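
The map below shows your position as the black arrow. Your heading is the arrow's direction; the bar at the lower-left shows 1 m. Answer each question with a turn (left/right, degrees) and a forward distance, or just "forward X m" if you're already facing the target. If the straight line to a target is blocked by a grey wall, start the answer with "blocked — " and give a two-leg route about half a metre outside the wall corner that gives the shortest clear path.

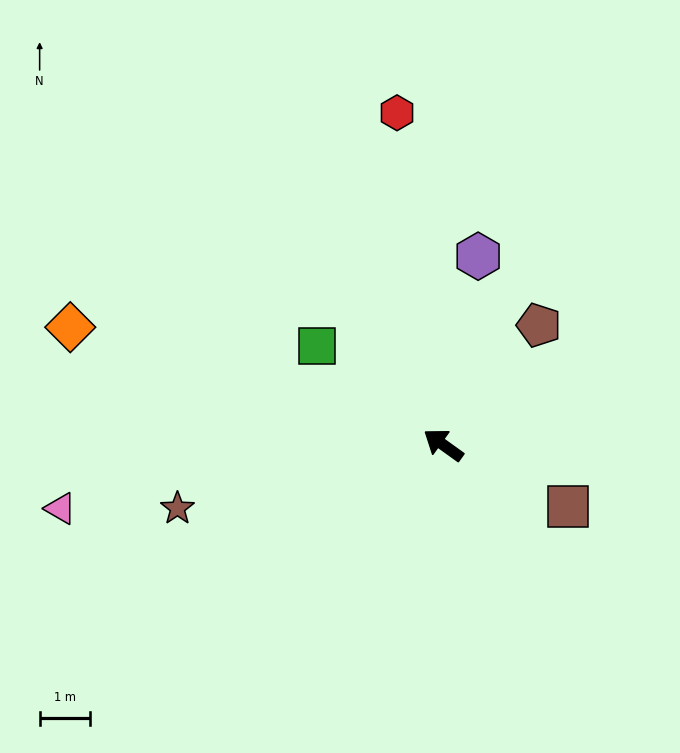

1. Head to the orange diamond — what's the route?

turn left 18°, forward 7.7 m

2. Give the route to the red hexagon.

turn right 46°, forward 6.6 m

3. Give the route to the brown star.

turn left 49°, forward 5.4 m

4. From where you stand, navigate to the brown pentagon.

turn right 93°, forward 3.0 m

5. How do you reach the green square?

turn right 2°, forward 3.2 m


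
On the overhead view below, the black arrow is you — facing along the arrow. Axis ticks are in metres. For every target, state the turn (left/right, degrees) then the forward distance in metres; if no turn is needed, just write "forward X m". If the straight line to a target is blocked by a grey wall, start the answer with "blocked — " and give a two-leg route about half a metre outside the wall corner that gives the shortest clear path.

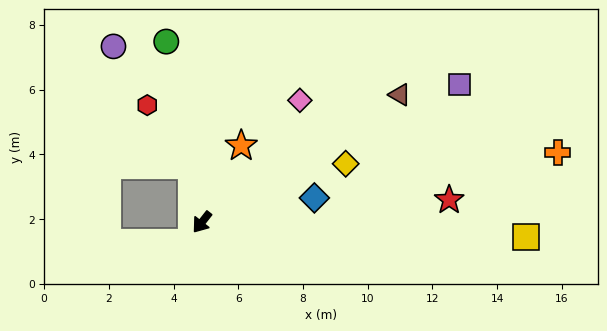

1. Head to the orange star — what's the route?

turn right 169°, forward 2.7 m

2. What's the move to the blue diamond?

turn left 140°, forward 3.6 m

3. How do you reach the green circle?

turn right 131°, forward 5.7 m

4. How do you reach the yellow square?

turn left 125°, forward 10.0 m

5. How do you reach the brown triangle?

turn left 161°, forward 7.3 m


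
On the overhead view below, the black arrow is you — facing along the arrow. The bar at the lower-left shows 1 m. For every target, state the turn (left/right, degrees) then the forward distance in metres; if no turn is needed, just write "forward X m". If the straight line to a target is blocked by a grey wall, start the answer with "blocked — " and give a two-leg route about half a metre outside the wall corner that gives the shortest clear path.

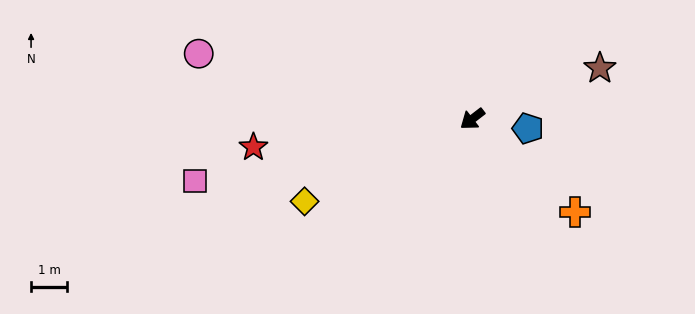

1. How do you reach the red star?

turn right 30°, forward 6.1 m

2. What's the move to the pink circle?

turn right 51°, forward 7.8 m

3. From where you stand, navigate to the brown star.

turn left 164°, forward 3.8 m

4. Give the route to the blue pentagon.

turn left 133°, forward 1.6 m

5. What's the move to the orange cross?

turn left 100°, forward 3.9 m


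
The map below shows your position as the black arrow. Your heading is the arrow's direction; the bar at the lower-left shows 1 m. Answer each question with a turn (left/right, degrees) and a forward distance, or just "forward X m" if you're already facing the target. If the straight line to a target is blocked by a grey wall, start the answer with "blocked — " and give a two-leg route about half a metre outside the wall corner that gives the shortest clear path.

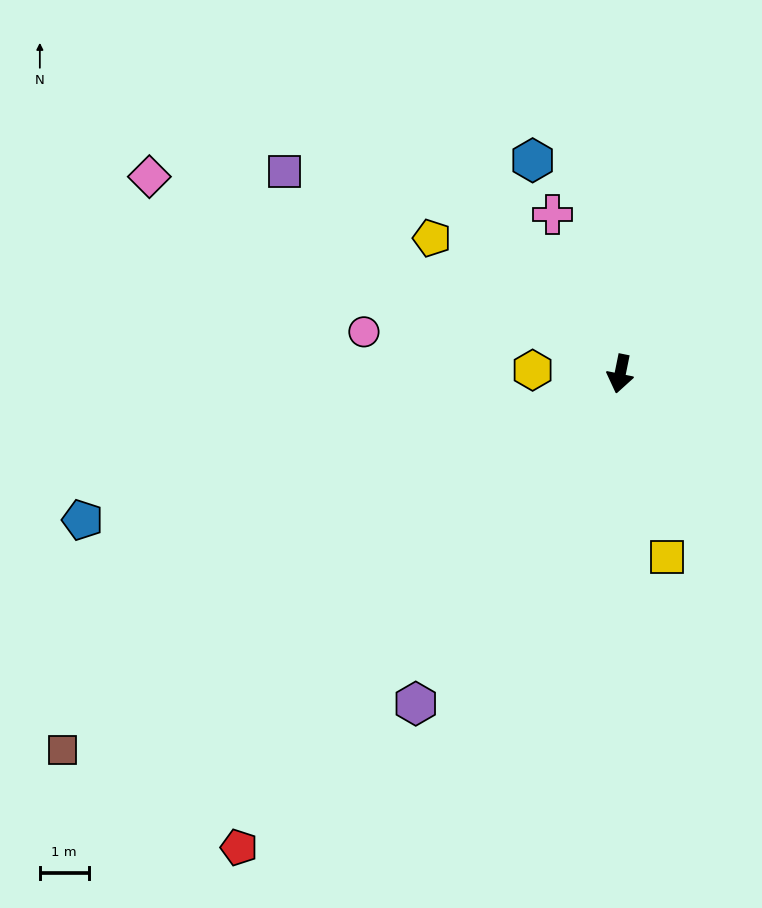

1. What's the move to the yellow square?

turn left 26°, forward 3.9 m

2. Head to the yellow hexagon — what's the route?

turn right 81°, forward 1.8 m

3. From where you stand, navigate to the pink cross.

turn right 146°, forward 3.5 m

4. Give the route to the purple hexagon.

turn right 20°, forward 8.0 m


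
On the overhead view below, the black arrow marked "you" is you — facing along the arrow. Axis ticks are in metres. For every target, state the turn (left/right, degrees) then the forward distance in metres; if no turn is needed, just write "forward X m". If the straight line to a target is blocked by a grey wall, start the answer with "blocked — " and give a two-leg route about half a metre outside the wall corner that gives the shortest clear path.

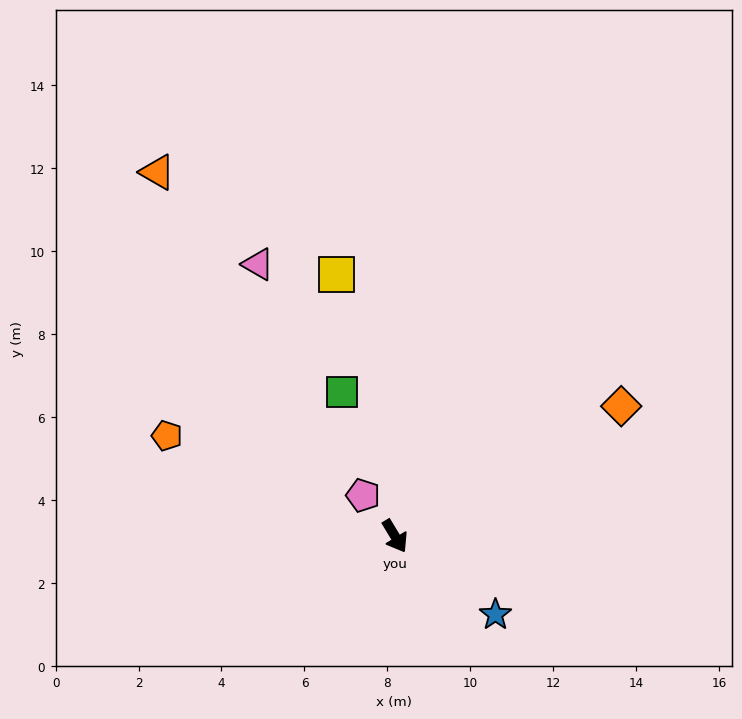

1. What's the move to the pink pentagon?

turn right 173°, forward 1.2 m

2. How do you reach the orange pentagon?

turn right 145°, forward 6.0 m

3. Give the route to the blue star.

turn left 21°, forward 3.1 m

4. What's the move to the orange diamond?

turn left 89°, forward 6.3 m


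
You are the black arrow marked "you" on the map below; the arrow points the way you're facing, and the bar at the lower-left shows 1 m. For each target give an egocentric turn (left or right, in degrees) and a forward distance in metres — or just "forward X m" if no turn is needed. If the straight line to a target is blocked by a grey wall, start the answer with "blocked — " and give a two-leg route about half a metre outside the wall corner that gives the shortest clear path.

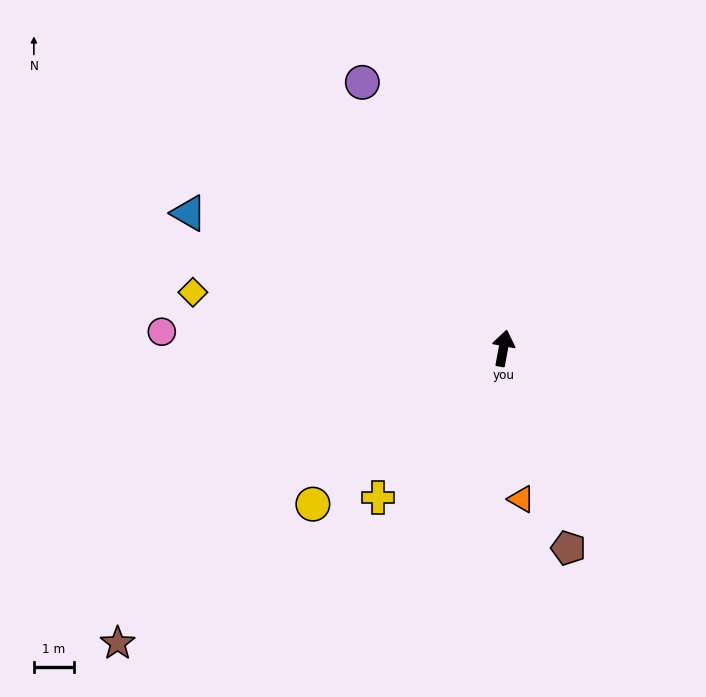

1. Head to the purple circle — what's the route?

turn left 38°, forward 7.5 m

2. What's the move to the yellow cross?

turn left 150°, forward 4.8 m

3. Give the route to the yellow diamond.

turn left 90°, forward 7.8 m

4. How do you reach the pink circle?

turn left 98°, forward 8.5 m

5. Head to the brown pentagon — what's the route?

turn right 151°, forward 5.2 m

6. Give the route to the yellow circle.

turn left 140°, forward 6.1 m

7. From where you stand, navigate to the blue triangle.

turn left 77°, forward 8.5 m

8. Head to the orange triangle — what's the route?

turn right 163°, forward 3.8 m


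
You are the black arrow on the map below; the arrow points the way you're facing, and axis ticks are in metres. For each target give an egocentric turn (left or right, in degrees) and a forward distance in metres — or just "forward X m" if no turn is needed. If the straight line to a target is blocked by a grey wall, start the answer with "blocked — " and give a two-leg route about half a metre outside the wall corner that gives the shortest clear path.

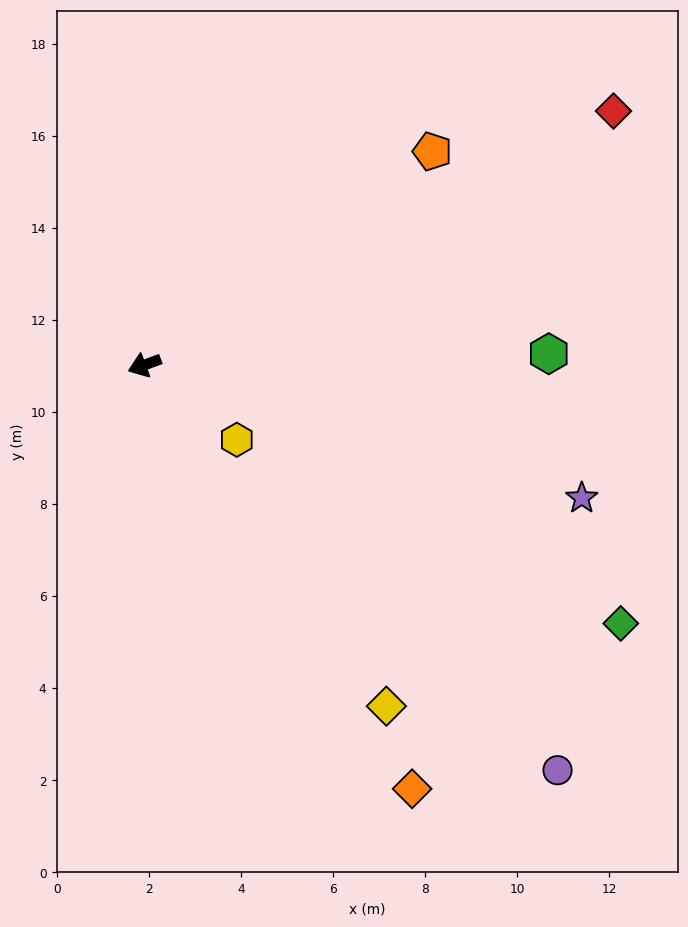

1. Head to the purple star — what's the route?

turn left 143°, forward 9.9 m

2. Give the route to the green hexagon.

turn left 161°, forward 8.8 m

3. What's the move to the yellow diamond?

turn left 105°, forward 9.1 m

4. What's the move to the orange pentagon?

turn right 164°, forward 7.8 m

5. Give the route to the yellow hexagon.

turn left 121°, forward 2.6 m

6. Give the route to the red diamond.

turn right 172°, forward 11.6 m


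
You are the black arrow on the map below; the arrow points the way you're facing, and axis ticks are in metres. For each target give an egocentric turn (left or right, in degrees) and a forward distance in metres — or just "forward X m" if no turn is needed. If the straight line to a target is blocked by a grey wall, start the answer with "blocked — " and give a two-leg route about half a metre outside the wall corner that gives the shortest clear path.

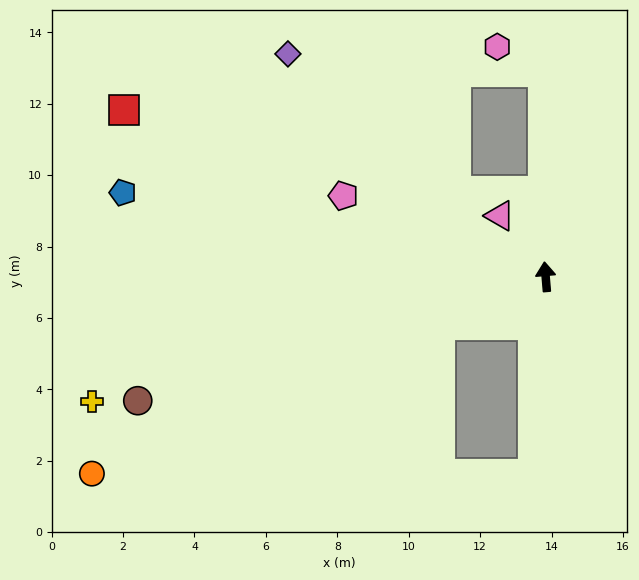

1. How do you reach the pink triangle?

turn left 32°, forward 2.1 m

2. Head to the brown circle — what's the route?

turn left 102°, forward 11.9 m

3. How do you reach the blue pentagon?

turn left 74°, forward 12.1 m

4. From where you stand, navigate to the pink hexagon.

blocked — turn right 4°, forward 5.7 m, then turn left 61°, forward 1.5 m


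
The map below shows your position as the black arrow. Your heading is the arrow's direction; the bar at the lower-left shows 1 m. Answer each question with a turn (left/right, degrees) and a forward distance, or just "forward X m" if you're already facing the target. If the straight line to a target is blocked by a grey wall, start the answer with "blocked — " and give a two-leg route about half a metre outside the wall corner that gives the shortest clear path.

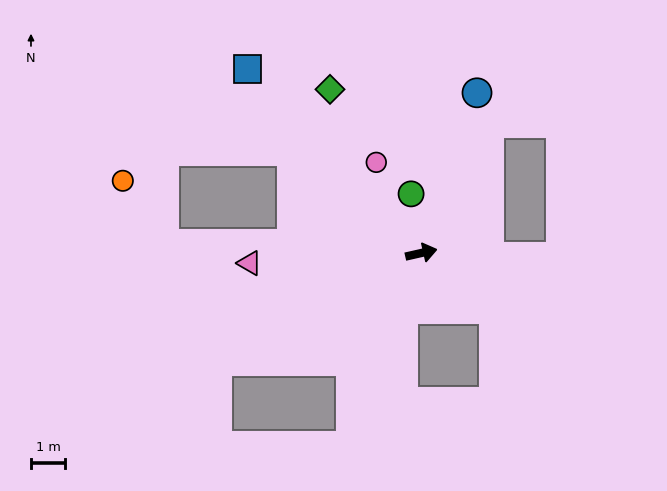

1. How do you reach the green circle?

turn left 87°, forward 1.7 m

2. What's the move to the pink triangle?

turn left 171°, forward 5.0 m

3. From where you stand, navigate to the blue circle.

turn left 58°, forward 4.9 m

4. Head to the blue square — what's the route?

turn left 121°, forward 7.3 m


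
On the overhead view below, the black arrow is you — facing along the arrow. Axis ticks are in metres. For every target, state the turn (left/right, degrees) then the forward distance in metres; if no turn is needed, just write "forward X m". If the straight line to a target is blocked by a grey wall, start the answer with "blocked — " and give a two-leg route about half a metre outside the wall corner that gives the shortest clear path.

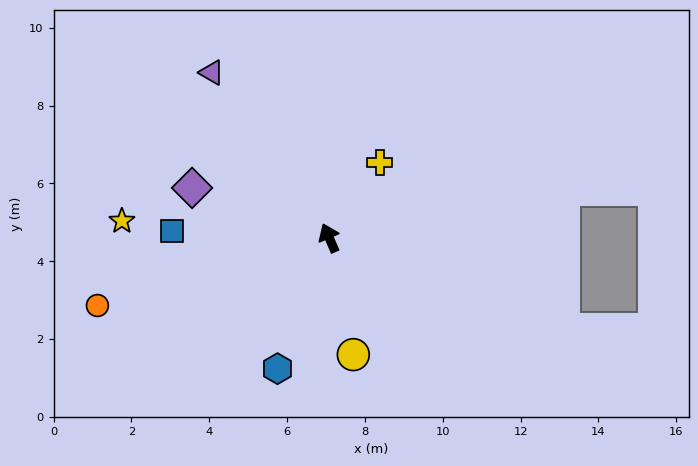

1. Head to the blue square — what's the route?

turn left 64°, forward 4.0 m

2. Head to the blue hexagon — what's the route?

turn left 135°, forward 3.6 m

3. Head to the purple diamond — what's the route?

turn left 47°, forward 3.8 m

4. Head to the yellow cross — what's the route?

turn right 57°, forward 2.3 m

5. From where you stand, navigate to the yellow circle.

turn left 168°, forward 3.1 m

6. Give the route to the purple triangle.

turn left 12°, forward 5.2 m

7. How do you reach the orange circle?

turn left 83°, forward 6.2 m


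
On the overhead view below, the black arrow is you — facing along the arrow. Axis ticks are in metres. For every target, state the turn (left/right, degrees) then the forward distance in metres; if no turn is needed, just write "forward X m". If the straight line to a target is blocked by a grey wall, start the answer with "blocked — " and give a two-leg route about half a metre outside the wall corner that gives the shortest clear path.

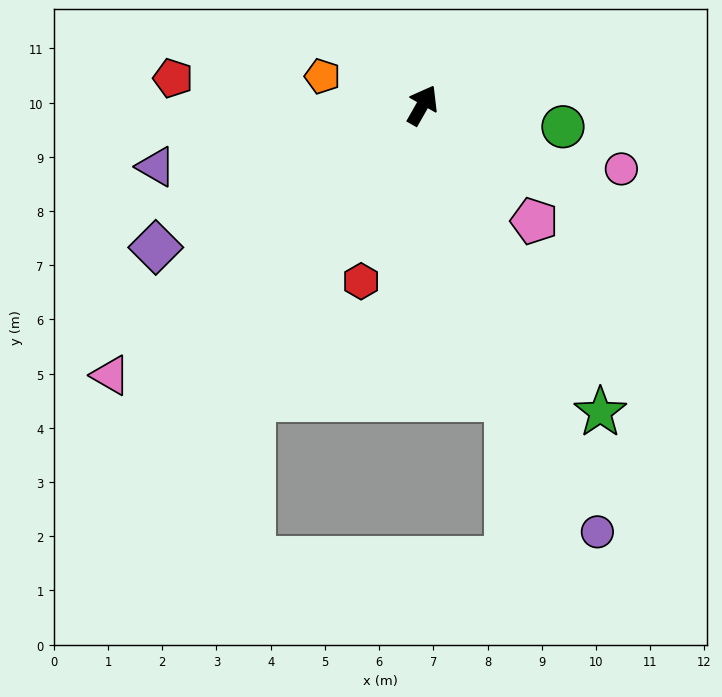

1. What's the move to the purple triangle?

turn left 133°, forward 5.0 m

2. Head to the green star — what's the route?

turn right 120°, forward 6.5 m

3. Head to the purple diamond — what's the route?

turn left 148°, forward 5.6 m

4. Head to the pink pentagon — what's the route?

turn right 106°, forward 3.0 m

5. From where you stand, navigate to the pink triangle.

turn left 161°, forward 7.6 m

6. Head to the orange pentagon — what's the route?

turn left 104°, forward 1.9 m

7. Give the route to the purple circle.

turn right 128°, forward 8.5 m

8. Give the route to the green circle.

turn right 69°, forward 2.6 m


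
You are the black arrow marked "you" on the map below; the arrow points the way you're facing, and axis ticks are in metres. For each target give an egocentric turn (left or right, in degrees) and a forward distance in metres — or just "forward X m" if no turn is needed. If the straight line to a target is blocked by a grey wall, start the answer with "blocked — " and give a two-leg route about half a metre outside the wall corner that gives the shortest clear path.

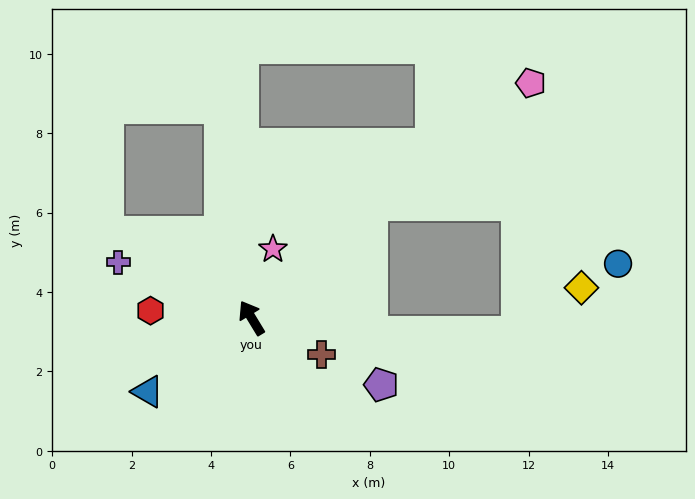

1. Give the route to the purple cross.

turn left 36°, forward 3.6 m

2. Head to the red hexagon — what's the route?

turn left 55°, forward 2.6 m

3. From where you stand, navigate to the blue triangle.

turn left 94°, forward 3.2 m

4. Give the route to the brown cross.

turn right 149°, forward 2.0 m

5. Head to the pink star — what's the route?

turn right 49°, forward 1.8 m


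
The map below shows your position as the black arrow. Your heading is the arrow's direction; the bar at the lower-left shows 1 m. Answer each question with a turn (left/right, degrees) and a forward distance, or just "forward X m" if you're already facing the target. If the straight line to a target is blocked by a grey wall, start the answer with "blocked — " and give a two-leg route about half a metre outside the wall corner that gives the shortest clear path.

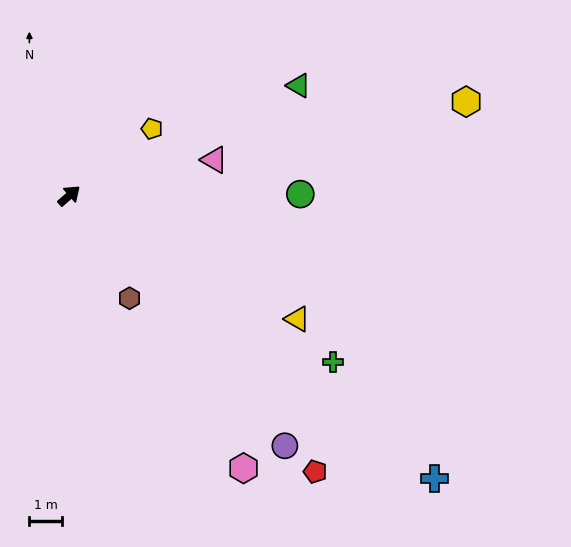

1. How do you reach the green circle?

turn right 41°, forward 7.1 m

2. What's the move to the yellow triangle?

turn right 70°, forward 8.0 m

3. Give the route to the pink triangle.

turn right 27°, forward 4.6 m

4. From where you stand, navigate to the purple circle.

turn right 91°, forward 10.1 m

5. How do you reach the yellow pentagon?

turn right 2°, forward 3.3 m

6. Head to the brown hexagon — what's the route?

turn right 101°, forward 3.7 m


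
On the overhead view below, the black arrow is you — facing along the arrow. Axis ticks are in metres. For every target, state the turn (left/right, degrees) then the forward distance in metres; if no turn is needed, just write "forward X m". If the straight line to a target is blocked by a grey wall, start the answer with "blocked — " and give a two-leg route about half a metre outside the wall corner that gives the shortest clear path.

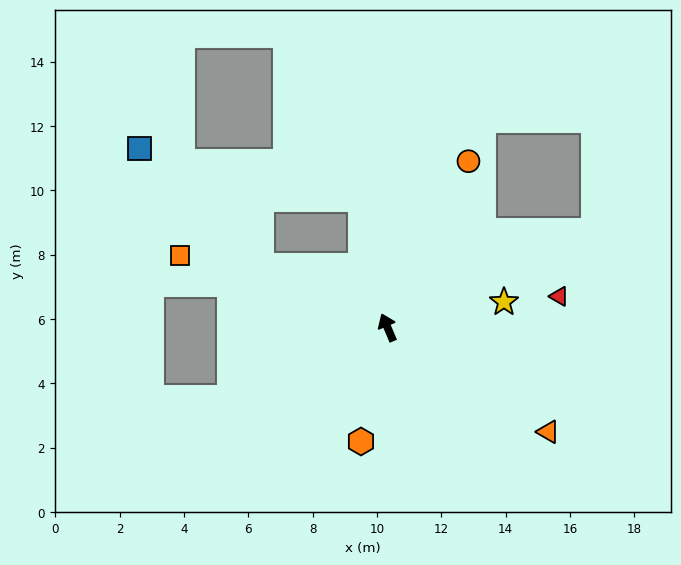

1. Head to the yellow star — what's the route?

turn right 101°, forward 3.7 m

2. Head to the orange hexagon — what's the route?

turn left 144°, forward 3.6 m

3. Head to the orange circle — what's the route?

turn right 49°, forward 5.7 m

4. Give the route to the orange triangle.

turn right 146°, forward 6.0 m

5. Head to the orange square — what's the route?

turn left 48°, forward 6.8 m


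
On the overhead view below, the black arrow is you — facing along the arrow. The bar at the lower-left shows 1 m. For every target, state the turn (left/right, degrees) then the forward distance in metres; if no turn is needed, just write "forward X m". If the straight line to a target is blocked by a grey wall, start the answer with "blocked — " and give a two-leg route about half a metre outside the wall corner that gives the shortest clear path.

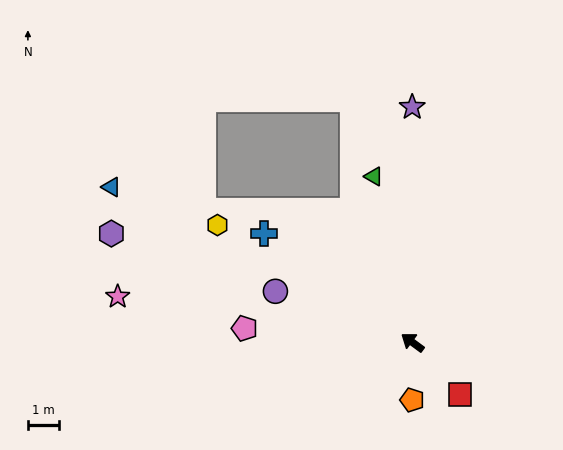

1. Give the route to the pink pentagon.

turn left 32°, forward 5.5 m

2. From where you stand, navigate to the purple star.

turn right 54°, forward 7.6 m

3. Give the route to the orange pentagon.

turn left 126°, forward 1.9 m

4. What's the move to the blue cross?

forward 6.0 m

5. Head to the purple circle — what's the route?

turn left 16°, forward 4.7 m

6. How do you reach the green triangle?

turn right 40°, forward 5.5 m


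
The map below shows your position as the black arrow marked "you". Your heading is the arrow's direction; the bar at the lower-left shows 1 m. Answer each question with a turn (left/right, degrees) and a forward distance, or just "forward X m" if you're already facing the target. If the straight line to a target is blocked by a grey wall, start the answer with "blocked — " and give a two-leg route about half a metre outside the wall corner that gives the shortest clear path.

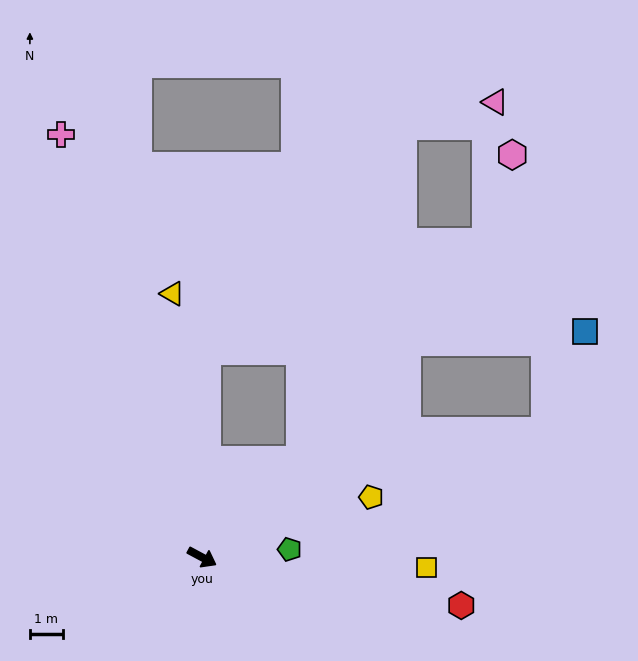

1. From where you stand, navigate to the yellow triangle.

turn left 125°, forward 8.0 m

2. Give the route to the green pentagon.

turn left 33°, forward 2.7 m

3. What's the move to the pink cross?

turn left 137°, forward 13.5 m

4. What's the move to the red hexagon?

turn left 18°, forward 8.0 m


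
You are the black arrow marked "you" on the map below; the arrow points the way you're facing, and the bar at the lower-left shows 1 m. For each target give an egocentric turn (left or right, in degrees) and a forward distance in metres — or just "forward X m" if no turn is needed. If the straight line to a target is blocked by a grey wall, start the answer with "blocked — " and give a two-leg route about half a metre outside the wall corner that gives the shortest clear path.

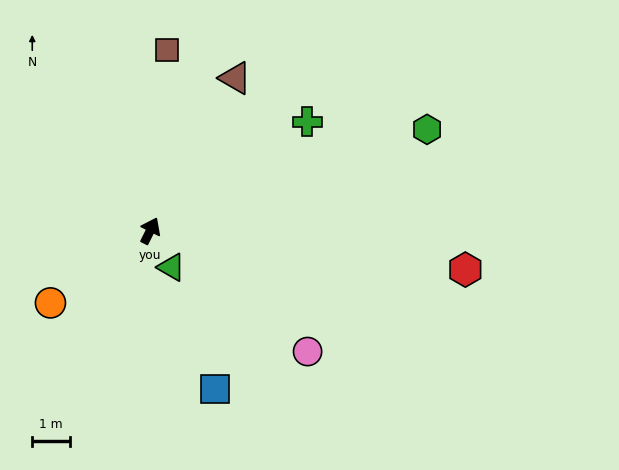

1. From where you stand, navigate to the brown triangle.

turn right 3°, forward 4.7 m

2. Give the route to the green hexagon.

turn right 43°, forward 7.9 m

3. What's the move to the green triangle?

turn right 124°, forward 1.1 m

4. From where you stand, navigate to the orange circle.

turn left 152°, forward 3.3 m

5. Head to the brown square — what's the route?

turn left 21°, forward 4.8 m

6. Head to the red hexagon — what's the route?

turn right 71°, forward 8.5 m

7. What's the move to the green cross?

turn right 29°, forward 5.1 m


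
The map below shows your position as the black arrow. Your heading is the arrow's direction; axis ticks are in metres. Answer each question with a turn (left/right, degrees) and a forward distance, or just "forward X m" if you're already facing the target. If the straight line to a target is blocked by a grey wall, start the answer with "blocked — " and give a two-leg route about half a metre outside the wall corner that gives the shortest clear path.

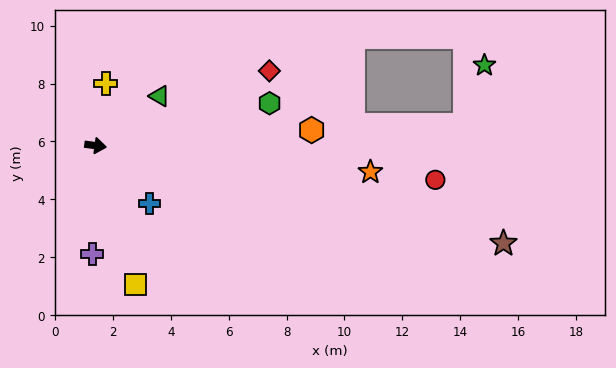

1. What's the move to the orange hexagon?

turn left 12°, forward 7.5 m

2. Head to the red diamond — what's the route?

turn left 31°, forward 6.5 m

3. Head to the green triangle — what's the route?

turn left 45°, forward 2.8 m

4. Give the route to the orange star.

turn left 2°, forward 9.5 m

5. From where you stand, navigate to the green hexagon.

turn left 21°, forward 6.2 m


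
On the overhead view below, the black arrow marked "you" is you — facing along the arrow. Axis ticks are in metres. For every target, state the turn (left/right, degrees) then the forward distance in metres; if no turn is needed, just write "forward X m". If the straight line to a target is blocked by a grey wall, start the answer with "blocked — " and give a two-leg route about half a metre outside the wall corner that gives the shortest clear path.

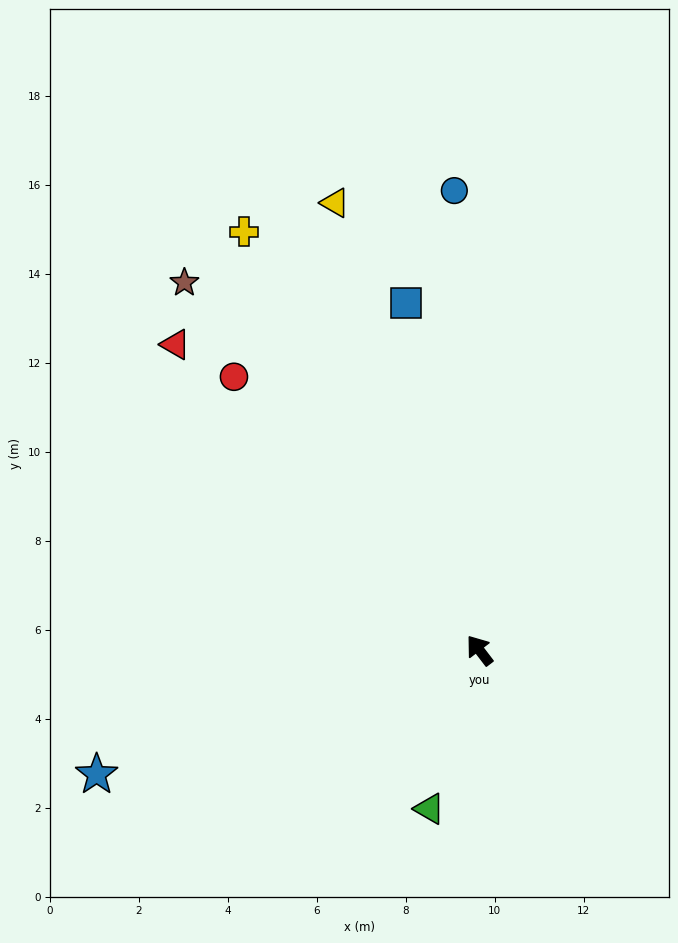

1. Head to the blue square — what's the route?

turn right 25°, forward 8.0 m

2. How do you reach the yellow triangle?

turn right 19°, forward 10.6 m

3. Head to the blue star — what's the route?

turn left 71°, forward 9.0 m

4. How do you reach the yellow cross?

turn right 8°, forward 10.8 m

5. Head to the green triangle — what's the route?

turn left 125°, forward 3.7 m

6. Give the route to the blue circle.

turn right 34°, forward 10.3 m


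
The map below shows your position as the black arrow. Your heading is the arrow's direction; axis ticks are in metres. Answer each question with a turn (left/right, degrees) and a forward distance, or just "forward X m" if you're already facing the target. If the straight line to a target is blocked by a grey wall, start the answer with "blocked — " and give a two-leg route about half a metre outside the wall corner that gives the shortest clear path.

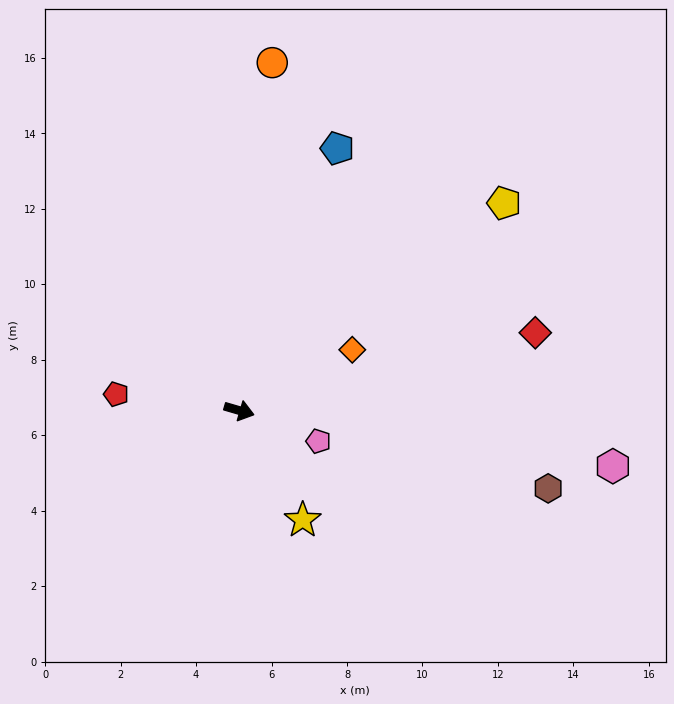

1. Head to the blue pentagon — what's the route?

turn left 86°, forward 7.4 m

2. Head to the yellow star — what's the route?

turn right 44°, forward 3.4 m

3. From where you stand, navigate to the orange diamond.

turn left 44°, forward 3.4 m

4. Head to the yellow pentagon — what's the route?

turn left 54°, forward 8.9 m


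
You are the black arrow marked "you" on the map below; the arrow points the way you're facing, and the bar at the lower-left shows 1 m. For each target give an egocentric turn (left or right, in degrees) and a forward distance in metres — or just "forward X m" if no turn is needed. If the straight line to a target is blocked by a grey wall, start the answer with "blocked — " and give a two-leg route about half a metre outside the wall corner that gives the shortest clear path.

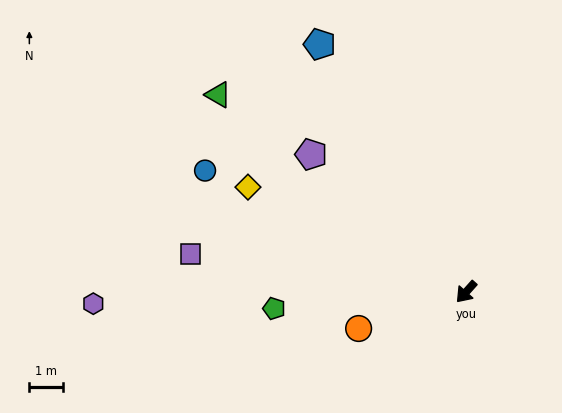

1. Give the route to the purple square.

turn right 56°, forward 8.3 m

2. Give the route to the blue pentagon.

turn right 108°, forward 8.6 m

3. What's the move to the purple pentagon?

turn right 90°, forward 6.2 m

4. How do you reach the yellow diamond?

turn right 74°, forward 7.2 m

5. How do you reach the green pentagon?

turn right 43°, forward 5.7 m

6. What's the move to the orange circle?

turn right 29°, forward 3.4 m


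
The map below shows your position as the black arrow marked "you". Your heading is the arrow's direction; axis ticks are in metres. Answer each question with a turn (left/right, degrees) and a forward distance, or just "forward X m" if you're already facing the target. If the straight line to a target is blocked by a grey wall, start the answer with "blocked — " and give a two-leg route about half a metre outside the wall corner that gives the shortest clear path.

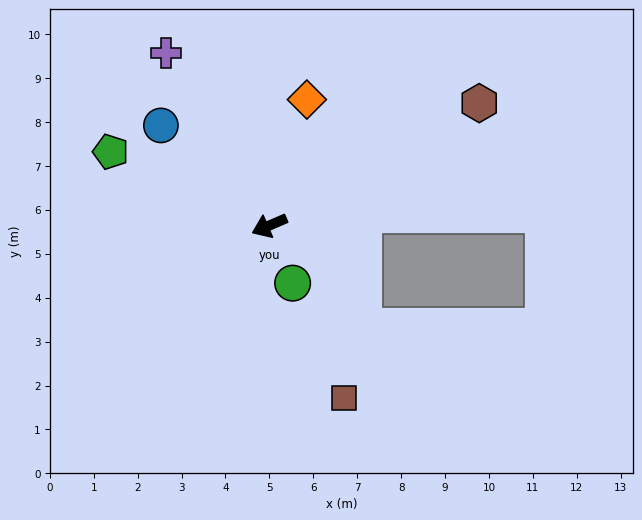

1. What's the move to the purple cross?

turn right 82°, forward 4.6 m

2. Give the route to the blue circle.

turn right 66°, forward 3.4 m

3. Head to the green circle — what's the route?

turn left 89°, forward 1.4 m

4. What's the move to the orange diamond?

turn right 130°, forward 3.0 m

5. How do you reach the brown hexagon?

turn right 173°, forward 5.5 m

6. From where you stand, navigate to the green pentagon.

turn right 48°, forward 4.0 m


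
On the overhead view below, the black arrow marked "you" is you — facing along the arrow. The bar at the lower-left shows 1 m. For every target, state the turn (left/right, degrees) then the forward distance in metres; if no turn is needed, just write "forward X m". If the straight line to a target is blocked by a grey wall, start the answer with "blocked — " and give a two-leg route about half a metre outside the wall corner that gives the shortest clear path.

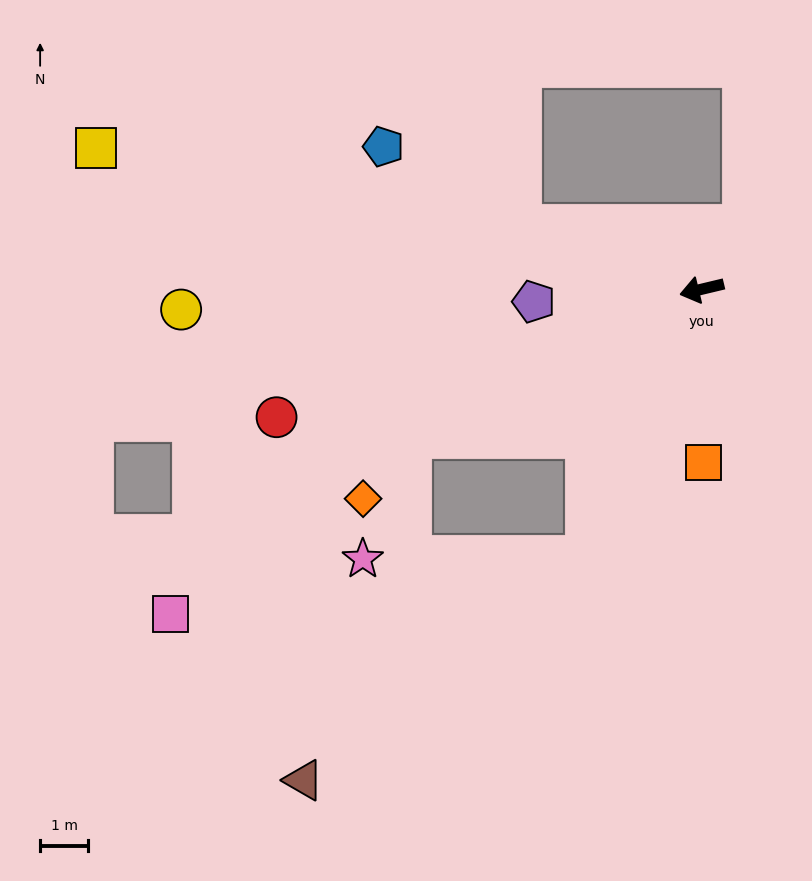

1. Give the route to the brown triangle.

blocked — turn left 53°, forward 6.0 m, then turn right 28°, forward 7.5 m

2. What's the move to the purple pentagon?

turn right 9°, forward 3.5 m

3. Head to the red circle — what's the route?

turn left 3°, forward 9.2 m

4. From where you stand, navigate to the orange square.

turn left 77°, forward 3.6 m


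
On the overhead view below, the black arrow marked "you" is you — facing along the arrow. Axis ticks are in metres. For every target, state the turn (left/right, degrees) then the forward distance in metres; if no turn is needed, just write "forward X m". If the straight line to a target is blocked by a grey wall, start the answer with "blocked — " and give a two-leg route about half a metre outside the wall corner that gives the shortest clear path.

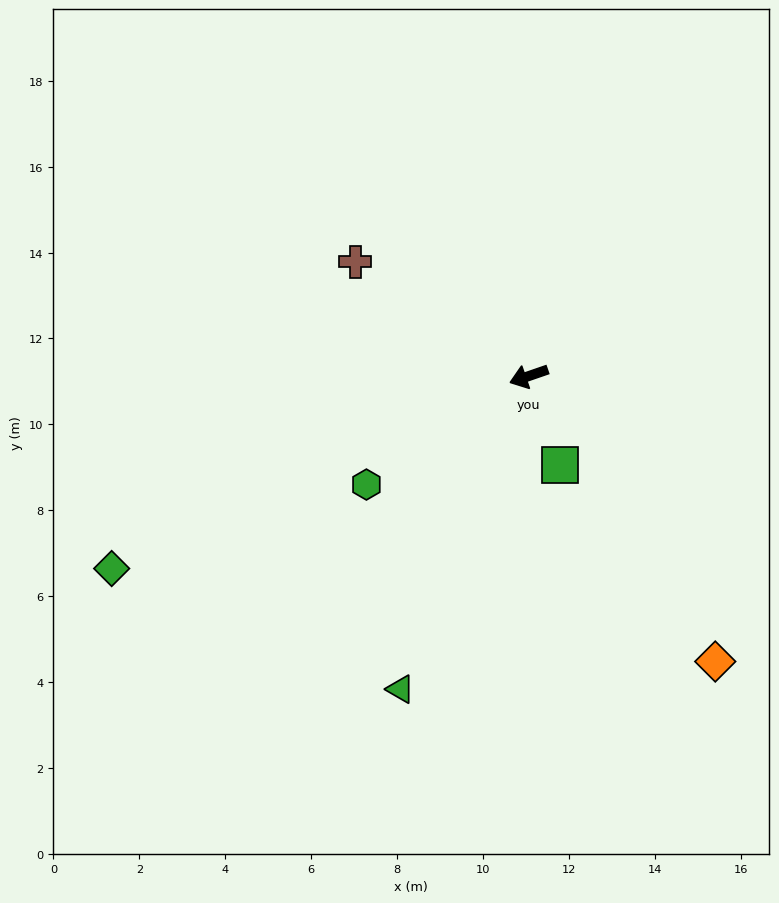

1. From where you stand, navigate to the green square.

turn left 90°, forward 2.2 m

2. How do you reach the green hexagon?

turn left 15°, forward 4.5 m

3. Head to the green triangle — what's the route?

turn left 49°, forward 7.9 m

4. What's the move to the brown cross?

turn right 52°, forward 4.8 m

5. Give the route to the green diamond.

turn left 6°, forward 10.7 m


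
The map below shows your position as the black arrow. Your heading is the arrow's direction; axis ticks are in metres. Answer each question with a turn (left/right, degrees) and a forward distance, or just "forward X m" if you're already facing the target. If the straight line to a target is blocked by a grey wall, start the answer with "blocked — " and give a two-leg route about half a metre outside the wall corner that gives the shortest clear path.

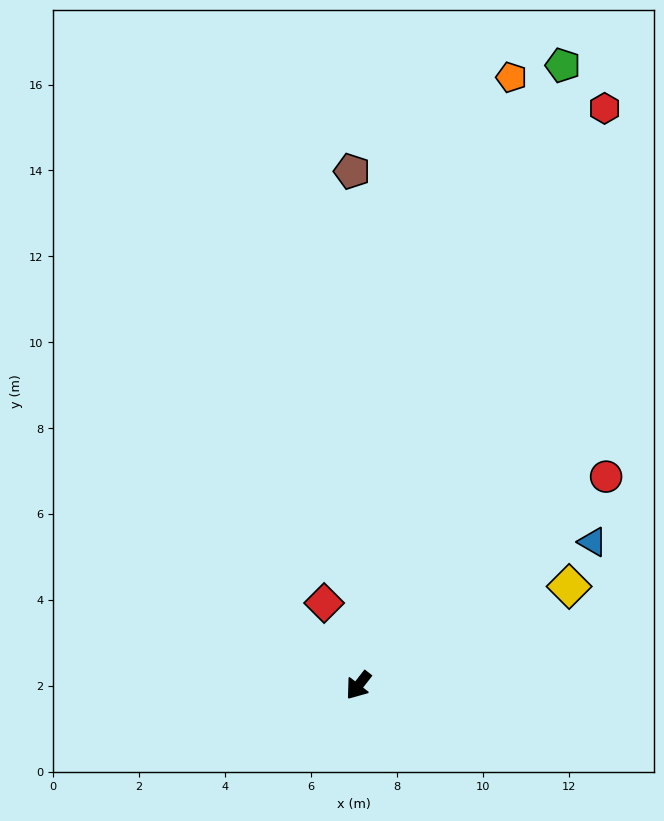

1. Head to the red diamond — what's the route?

turn right 119°, forward 2.1 m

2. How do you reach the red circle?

turn left 168°, forward 7.5 m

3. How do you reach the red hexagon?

turn right 165°, forward 14.6 m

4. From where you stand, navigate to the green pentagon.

turn right 160°, forward 15.2 m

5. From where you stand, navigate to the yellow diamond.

turn left 153°, forward 5.4 m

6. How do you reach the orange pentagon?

turn right 156°, forward 14.6 m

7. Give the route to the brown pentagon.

turn right 141°, forward 12.0 m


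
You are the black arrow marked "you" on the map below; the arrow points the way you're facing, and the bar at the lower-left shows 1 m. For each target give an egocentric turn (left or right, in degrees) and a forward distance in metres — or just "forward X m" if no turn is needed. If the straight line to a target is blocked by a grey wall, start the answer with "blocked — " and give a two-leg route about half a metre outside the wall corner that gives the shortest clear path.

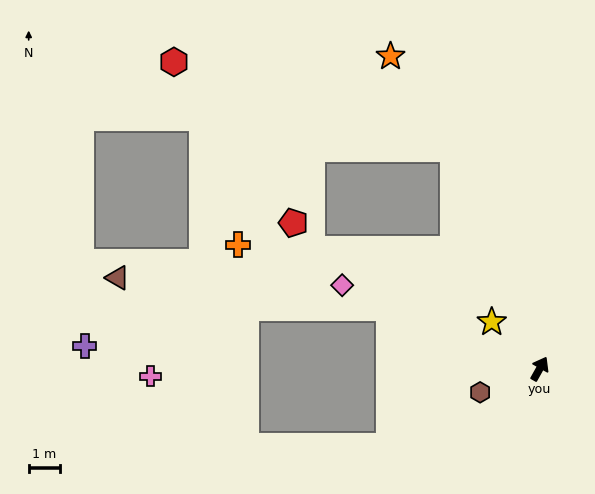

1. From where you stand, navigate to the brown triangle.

blocked — turn left 97°, forward 5.3 m, then turn left 16°, forward 8.8 m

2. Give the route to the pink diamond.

turn left 96°, forward 6.9 m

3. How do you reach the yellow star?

turn left 75°, forward 2.2 m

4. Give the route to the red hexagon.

blocked — turn left 51°, forward 7.6 m, then turn left 51°, forward 9.5 m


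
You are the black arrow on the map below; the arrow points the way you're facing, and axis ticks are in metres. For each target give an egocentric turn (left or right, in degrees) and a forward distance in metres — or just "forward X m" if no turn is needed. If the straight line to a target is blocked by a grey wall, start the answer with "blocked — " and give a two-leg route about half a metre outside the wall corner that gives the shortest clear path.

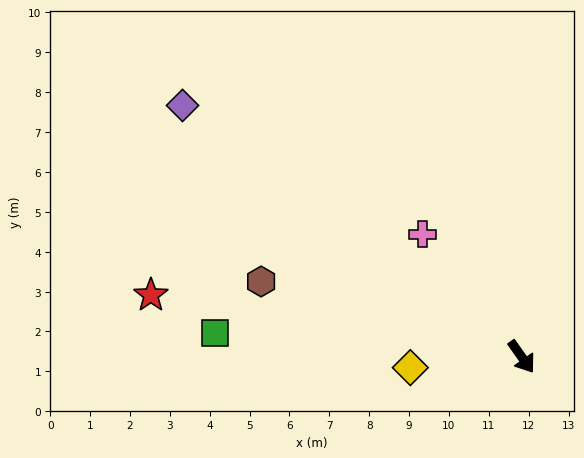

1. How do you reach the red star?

turn right 135°, forward 9.4 m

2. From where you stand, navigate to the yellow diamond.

turn right 120°, forward 2.8 m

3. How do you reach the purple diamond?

turn right 162°, forward 10.6 m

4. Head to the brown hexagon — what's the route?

turn right 141°, forward 6.8 m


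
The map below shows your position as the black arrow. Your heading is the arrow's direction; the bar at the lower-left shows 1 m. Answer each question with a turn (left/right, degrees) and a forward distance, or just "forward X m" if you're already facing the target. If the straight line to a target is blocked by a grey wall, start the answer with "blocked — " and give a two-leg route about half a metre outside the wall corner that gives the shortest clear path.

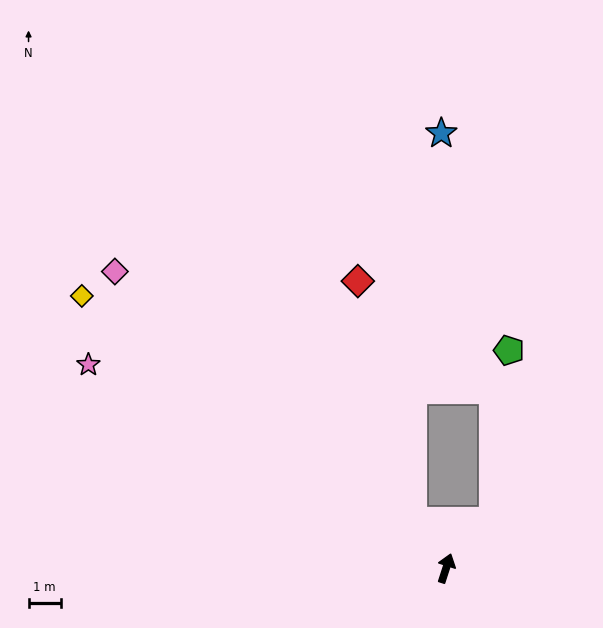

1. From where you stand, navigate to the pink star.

turn left 78°, forward 12.8 m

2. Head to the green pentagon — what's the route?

blocked — turn right 27°, forward 2.1 m, then turn left 39°, forward 5.3 m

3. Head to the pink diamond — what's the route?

turn left 66°, forward 13.9 m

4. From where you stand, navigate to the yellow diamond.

turn left 71°, forward 14.2 m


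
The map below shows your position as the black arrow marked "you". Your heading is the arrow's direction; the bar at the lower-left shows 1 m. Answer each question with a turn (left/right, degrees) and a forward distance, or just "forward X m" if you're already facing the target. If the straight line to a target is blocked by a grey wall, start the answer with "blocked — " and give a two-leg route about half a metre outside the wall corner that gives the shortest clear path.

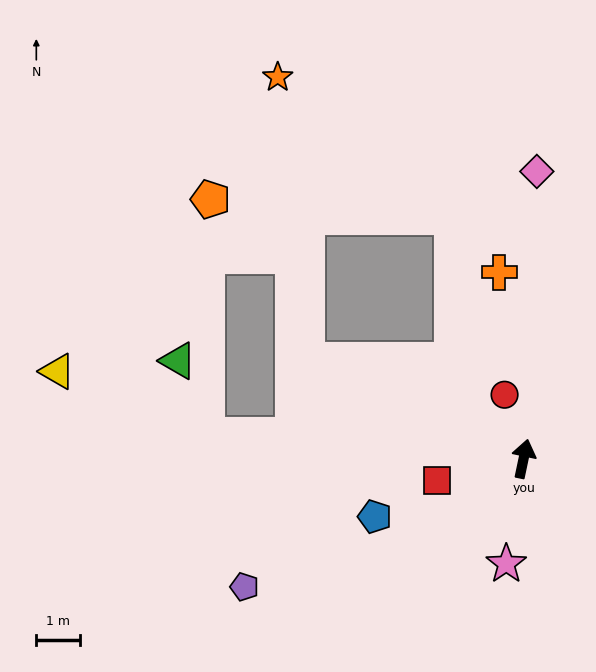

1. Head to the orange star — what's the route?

blocked — turn left 78°, forward 5.5 m, then turn right 60°, forward 6.5 m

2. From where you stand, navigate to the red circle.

turn left 28°, forward 1.5 m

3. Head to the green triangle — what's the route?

blocked — turn left 98°, forward 7.3 m, then turn right 65°, forward 1.8 m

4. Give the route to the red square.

turn left 116°, forward 2.0 m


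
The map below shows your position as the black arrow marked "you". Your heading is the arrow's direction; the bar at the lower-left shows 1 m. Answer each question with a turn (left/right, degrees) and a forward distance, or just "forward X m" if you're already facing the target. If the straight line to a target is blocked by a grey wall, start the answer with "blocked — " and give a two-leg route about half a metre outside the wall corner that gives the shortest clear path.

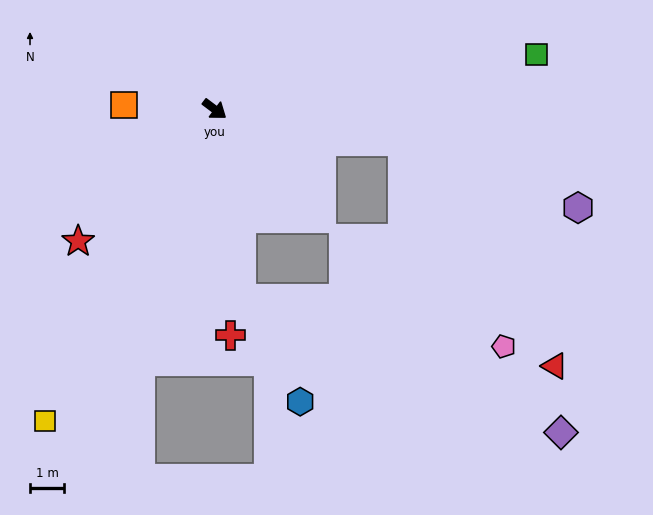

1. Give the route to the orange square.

turn right 146°, forward 2.7 m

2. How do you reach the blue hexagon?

blocked — turn right 45°, forward 5.6 m, then turn left 21°, forward 3.5 m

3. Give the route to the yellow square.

turn right 82°, forward 10.4 m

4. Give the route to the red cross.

turn right 49°, forward 6.6 m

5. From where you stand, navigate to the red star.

turn right 99°, forward 5.6 m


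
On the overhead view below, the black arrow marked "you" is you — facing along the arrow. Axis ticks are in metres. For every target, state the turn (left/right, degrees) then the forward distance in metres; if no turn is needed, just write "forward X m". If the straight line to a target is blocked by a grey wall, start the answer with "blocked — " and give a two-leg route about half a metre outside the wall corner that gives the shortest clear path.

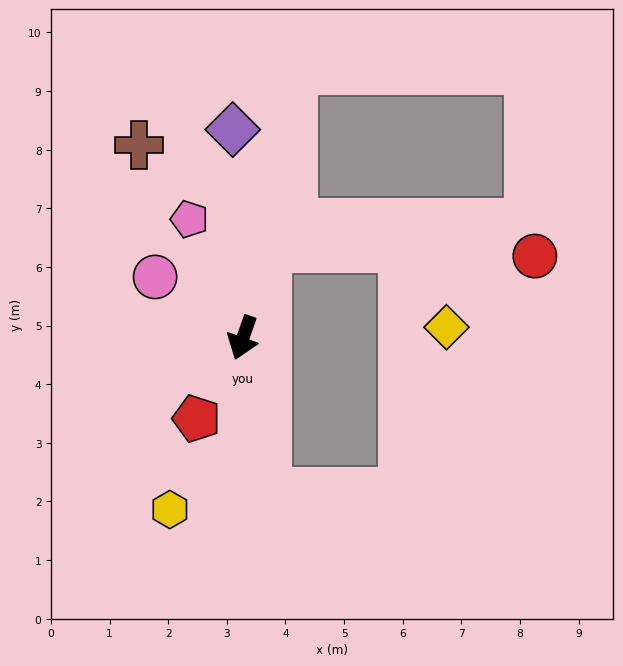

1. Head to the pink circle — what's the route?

turn right 105°, forward 1.8 m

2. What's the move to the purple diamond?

turn right 158°, forward 3.6 m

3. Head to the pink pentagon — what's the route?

turn right 136°, forward 2.2 m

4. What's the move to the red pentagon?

turn right 11°, forward 1.6 m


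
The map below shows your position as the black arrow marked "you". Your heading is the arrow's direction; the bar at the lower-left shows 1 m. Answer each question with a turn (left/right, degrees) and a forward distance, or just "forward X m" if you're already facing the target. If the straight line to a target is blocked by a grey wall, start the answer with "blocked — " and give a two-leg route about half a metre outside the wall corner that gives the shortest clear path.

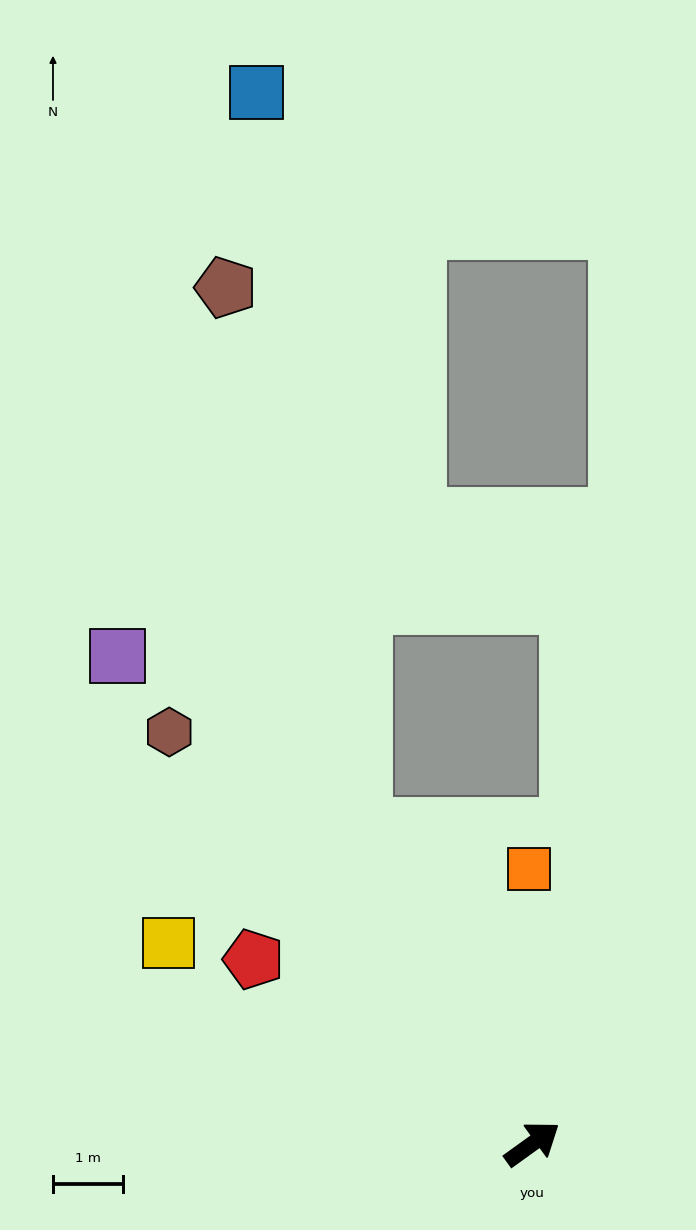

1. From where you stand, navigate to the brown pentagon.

blocked — turn left 82°, forward 5.1 m, then turn right 14°, forward 7.9 m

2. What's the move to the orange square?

turn left 55°, forward 3.9 m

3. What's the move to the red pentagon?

turn left 111°, forward 4.8 m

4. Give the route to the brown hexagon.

turn left 96°, forward 7.8 m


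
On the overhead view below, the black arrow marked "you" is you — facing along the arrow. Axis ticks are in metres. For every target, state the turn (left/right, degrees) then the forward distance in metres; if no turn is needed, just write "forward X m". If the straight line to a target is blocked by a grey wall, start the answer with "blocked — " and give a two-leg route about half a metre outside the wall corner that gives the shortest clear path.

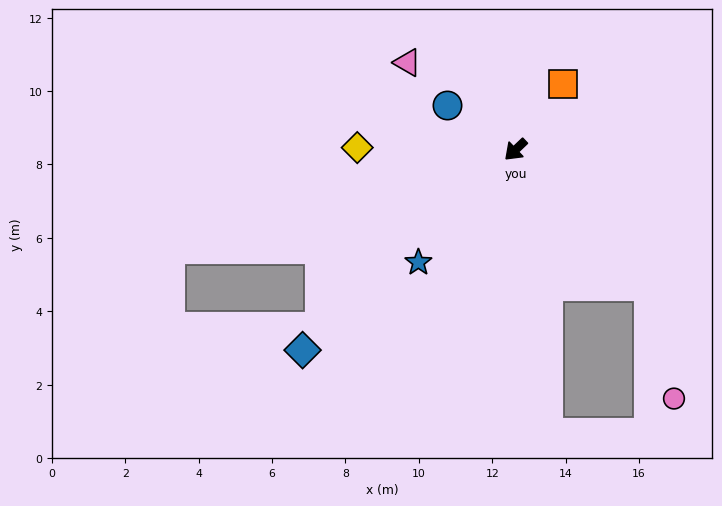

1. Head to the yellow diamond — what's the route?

turn right 44°, forward 4.3 m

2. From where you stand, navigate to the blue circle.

turn right 77°, forward 2.2 m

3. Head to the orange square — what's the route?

turn right 170°, forward 2.2 m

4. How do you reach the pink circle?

blocked — turn left 91°, forward 5.2 m, then turn right 32°, forward 3.1 m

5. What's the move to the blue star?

turn left 6°, forward 4.1 m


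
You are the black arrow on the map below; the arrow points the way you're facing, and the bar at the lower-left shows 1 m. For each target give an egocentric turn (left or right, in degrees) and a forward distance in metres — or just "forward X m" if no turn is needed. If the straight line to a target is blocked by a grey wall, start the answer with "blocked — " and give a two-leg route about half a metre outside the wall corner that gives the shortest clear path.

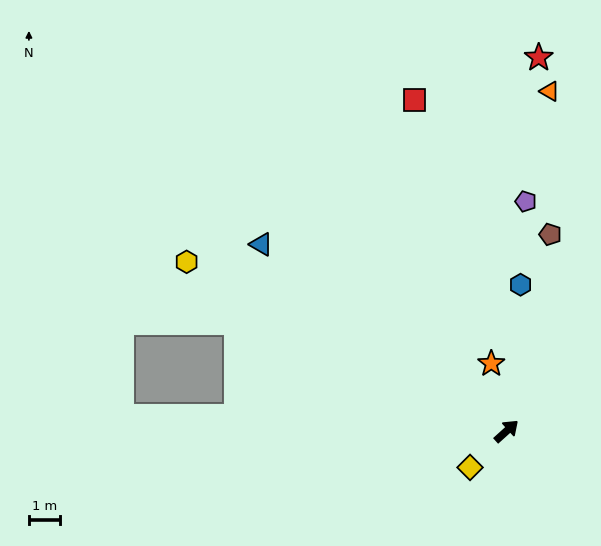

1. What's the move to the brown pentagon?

turn left 35°, forward 6.5 m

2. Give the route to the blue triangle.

turn left 101°, forward 10.0 m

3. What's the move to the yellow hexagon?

turn left 110°, forward 11.7 m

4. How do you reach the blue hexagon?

turn left 42°, forward 4.8 m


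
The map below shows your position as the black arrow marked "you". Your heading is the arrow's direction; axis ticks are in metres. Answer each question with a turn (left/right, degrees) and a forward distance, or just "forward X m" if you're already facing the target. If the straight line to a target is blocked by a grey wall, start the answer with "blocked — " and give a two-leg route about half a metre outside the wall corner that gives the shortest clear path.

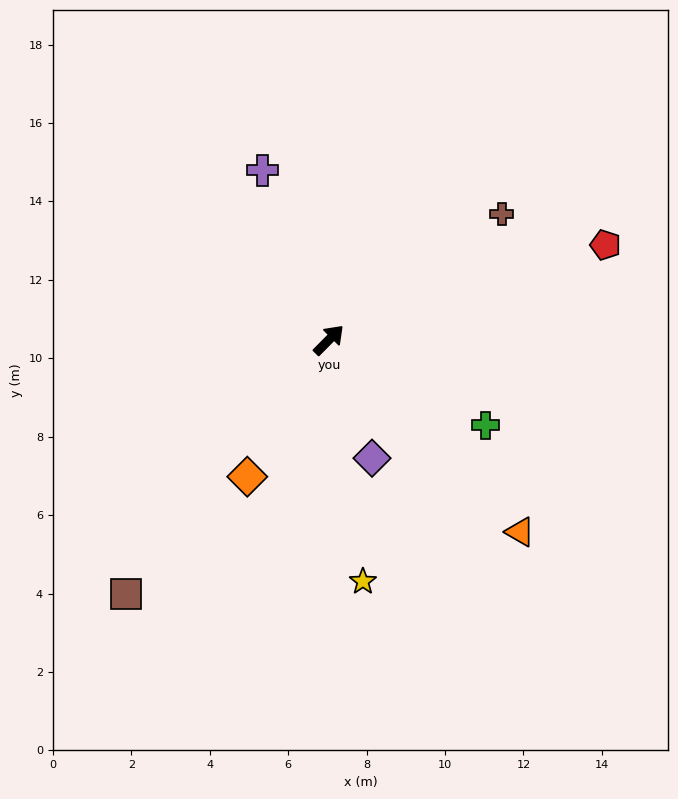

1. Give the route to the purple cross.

turn left 66°, forward 4.6 m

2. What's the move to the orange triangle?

turn right 90°, forward 6.9 m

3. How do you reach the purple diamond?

turn right 115°, forward 3.2 m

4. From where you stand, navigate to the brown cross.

turn right 9°, forward 5.5 m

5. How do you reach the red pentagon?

turn right 26°, forward 7.5 m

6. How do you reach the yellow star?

turn right 127°, forward 6.2 m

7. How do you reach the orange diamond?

turn right 166°, forward 4.1 m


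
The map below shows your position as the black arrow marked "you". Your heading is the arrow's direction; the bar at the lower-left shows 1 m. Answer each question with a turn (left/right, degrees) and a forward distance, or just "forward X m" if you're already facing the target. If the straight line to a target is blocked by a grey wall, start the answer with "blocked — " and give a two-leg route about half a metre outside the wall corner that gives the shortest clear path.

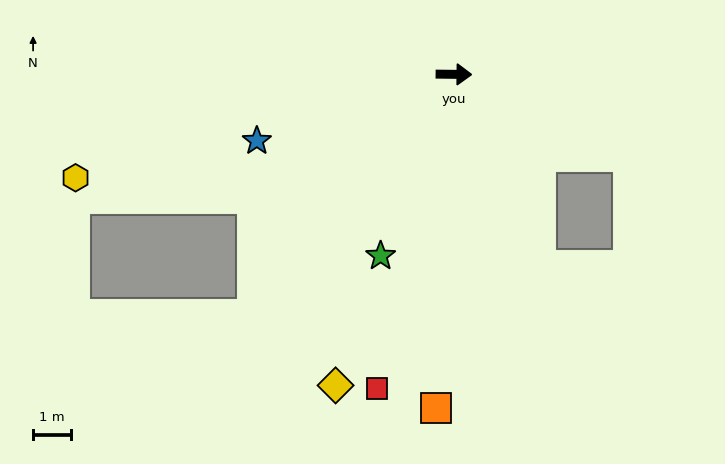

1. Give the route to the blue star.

turn right 161°, forward 5.6 m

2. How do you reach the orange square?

turn right 92°, forward 8.9 m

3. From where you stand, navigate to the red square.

turn right 103°, forward 8.6 m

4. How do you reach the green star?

turn right 111°, forward 5.2 m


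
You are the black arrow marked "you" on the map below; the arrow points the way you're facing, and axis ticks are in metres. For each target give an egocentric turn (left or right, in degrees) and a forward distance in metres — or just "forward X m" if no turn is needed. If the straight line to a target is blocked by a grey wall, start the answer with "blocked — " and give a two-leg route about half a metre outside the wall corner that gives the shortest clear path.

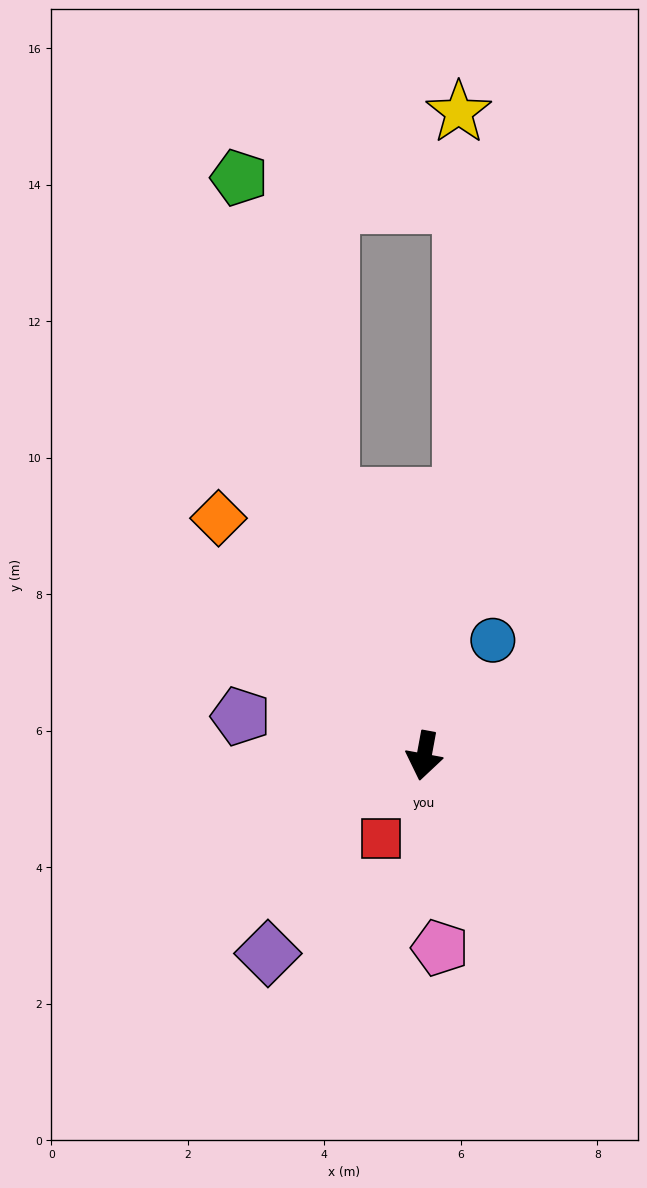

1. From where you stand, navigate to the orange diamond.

turn right 129°, forward 4.6 m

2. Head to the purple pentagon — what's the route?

turn right 92°, forward 2.7 m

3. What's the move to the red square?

turn right 17°, forward 1.4 m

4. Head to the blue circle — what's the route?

turn left 160°, forward 2.0 m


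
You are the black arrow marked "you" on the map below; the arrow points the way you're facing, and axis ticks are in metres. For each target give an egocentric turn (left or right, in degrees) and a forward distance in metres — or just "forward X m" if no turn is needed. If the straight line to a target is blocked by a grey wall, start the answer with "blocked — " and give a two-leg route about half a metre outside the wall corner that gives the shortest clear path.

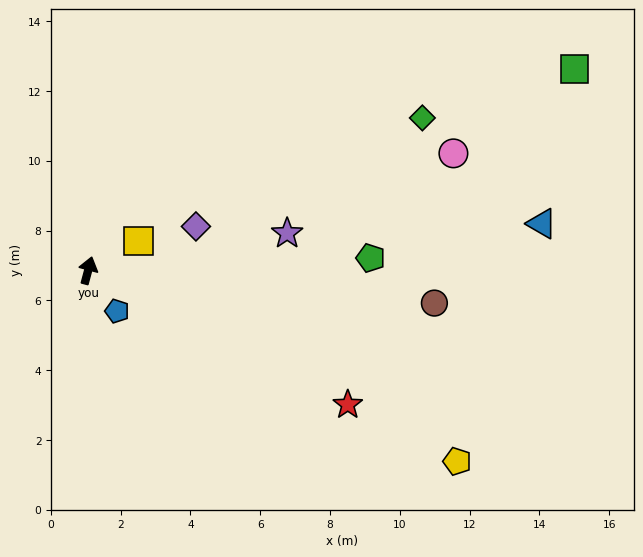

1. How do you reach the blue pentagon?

turn right 130°, forward 1.4 m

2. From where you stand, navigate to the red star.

turn right 102°, forward 8.4 m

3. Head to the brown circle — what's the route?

turn right 80°, forward 10.0 m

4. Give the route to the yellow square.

turn right 45°, forward 1.7 m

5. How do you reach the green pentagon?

turn right 72°, forward 8.1 m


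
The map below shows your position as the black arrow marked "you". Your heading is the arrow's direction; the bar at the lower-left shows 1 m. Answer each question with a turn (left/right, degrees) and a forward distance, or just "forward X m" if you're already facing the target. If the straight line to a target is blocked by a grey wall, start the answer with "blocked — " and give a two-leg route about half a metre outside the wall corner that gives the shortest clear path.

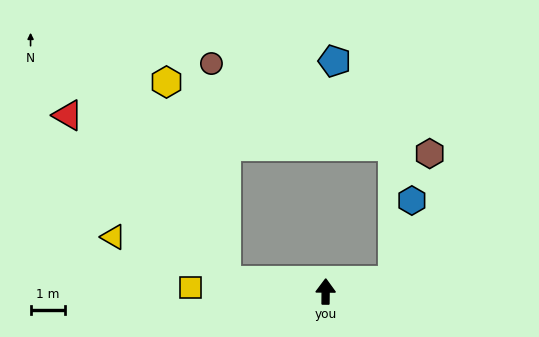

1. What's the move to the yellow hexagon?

blocked — turn left 84°, forward 2.9 m, then turn right 67°, forward 6.0 m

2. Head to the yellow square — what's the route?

turn left 89°, forward 3.9 m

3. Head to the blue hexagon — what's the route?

blocked — turn right 80°, forward 2.0 m, then turn left 67°, forward 2.4 m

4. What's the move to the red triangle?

blocked — turn left 84°, forward 2.9 m, then turn right 40°, forward 6.6 m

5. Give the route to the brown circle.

blocked — turn left 84°, forward 2.9 m, then turn right 79°, forward 6.3 m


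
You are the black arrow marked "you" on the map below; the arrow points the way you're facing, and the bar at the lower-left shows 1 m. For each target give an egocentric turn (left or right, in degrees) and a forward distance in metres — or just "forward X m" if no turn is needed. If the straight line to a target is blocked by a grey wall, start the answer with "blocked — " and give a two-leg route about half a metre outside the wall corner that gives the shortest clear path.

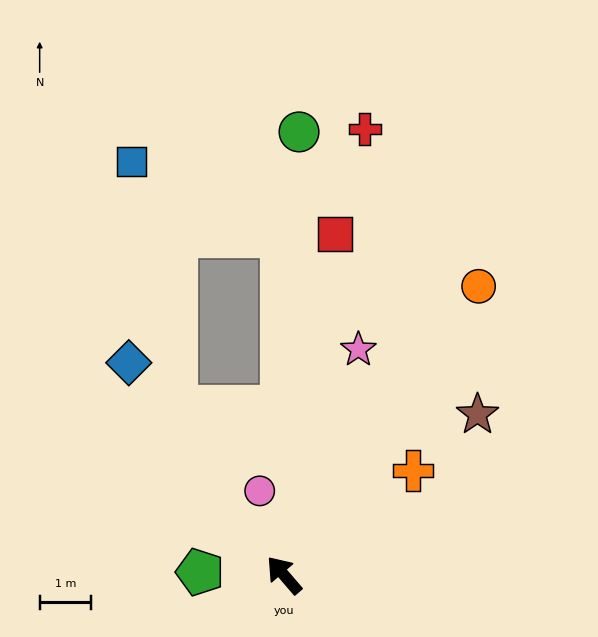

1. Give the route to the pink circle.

turn right 25°, forward 1.7 m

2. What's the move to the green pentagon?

turn left 47°, forward 1.6 m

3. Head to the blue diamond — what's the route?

turn right 5°, forward 5.1 m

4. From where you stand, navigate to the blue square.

blocked — turn right 8°, forward 3.9 m, then turn right 22°, forward 4.9 m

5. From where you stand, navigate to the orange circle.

turn right 75°, forward 6.8 m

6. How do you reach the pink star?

turn right 59°, forward 4.6 m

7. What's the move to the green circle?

turn right 43°, forward 8.7 m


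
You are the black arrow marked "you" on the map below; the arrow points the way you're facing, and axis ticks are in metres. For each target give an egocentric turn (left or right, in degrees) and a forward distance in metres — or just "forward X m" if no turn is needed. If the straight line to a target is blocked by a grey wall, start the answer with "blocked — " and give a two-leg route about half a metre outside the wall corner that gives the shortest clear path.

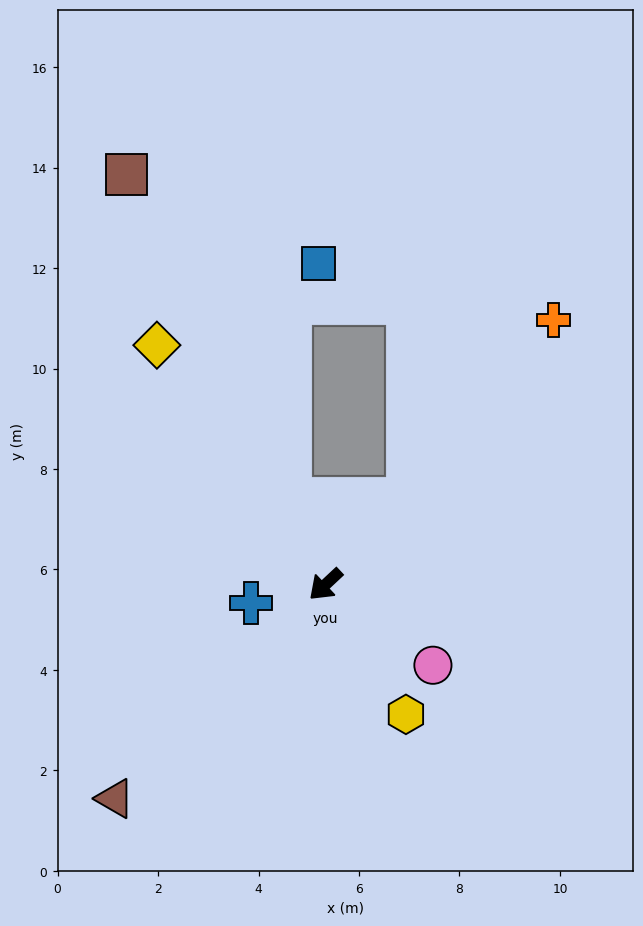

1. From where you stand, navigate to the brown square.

turn right 107°, forward 9.1 m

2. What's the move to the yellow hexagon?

turn left 79°, forward 3.0 m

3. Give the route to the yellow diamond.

turn right 98°, forward 5.8 m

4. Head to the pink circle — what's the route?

turn left 100°, forward 2.7 m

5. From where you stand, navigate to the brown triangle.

turn left 2°, forward 6.0 m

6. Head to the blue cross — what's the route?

turn right 29°, forward 1.5 m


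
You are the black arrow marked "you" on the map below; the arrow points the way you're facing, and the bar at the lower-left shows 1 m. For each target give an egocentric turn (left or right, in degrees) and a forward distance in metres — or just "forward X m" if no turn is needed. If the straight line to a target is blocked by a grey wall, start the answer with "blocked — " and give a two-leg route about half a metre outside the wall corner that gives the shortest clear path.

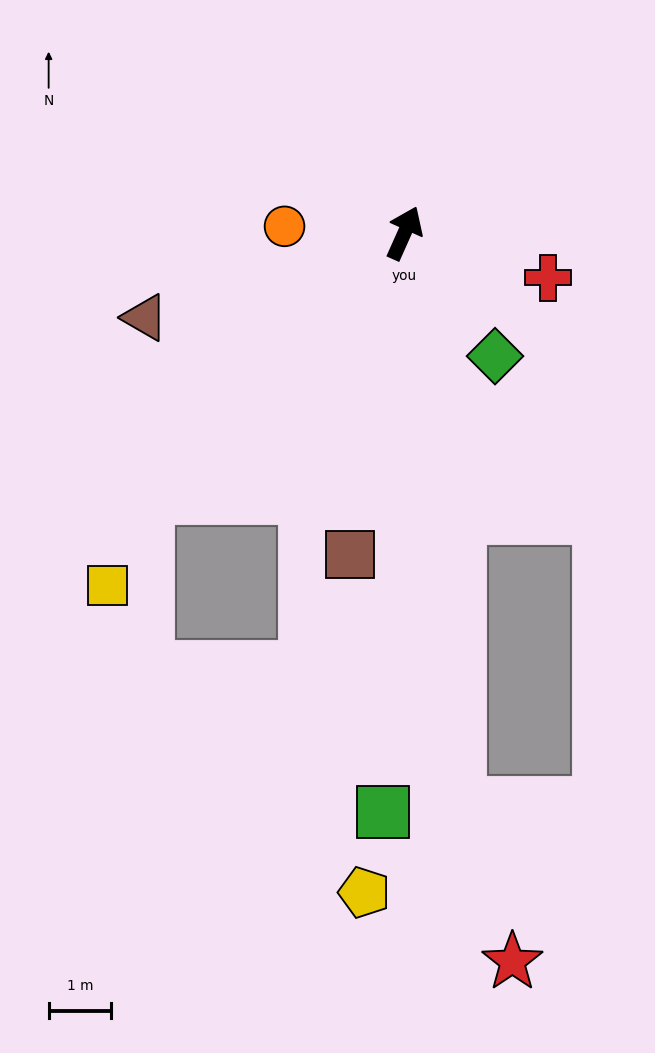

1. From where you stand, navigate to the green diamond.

turn right 120°, forward 2.4 m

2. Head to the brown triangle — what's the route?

turn left 132°, forward 4.4 m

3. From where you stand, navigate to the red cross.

turn right 83°, forward 2.4 m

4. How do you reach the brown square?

turn right 166°, forward 5.2 m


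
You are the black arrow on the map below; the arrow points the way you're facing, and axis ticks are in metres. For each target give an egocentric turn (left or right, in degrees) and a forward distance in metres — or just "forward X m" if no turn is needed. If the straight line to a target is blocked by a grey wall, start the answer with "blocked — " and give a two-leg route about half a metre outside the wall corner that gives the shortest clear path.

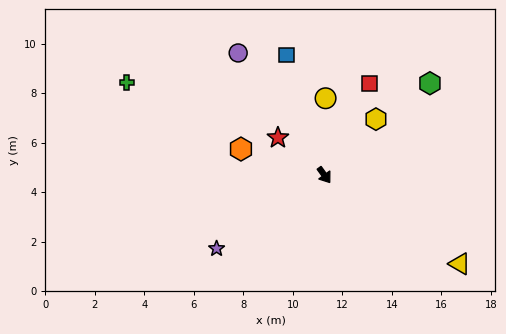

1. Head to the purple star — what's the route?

turn right 92°, forward 5.3 m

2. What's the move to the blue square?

turn left 162°, forward 5.1 m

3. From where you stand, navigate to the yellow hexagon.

turn left 102°, forward 3.1 m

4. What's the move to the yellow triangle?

turn left 21°, forward 6.5 m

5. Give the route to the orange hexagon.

turn right 143°, forward 3.5 m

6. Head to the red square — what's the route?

turn left 118°, forward 4.1 m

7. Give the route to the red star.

turn right 165°, forward 2.4 m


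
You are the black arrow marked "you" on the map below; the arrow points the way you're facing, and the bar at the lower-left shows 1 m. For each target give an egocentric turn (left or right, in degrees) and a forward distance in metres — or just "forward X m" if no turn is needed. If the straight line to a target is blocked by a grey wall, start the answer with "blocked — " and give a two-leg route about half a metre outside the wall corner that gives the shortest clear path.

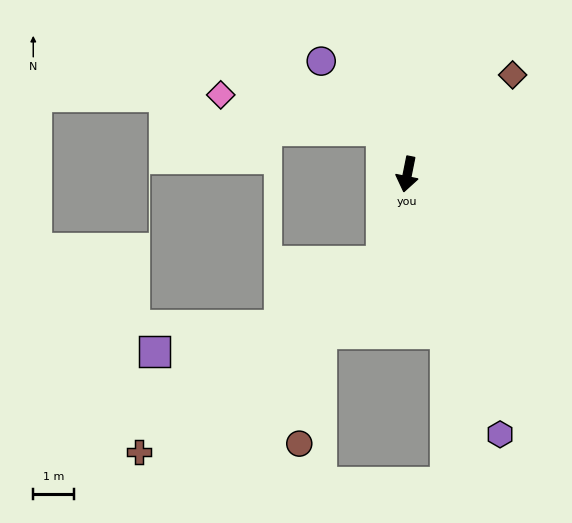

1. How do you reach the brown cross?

blocked — turn right 4°, forward 2.3 m, then turn right 37°, forward 7.6 m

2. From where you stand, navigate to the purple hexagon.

turn left 31°, forward 6.8 m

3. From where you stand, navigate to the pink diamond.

blocked — turn right 140°, forward 1.3 m, then turn left 50°, forward 4.1 m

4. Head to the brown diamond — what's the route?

turn left 145°, forward 3.6 m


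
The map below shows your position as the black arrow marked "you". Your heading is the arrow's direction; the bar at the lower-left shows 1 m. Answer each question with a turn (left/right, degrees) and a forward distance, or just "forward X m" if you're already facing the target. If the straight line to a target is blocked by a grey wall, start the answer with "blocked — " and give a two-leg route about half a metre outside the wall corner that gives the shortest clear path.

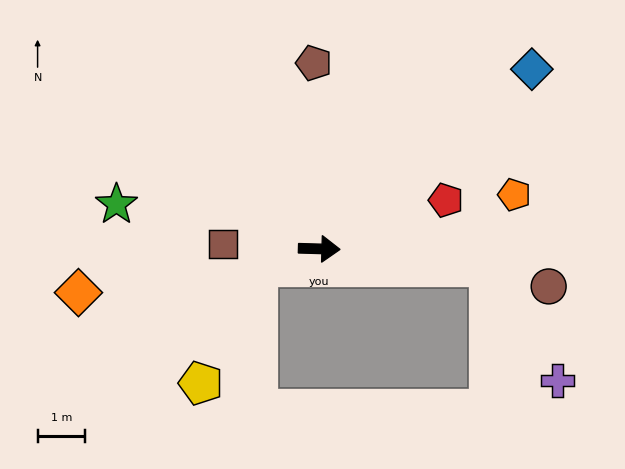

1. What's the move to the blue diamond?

turn left 42°, forward 5.8 m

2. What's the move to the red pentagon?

turn left 23°, forward 2.8 m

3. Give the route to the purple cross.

blocked — turn right 4°, forward 3.6 m, then turn right 54°, forward 2.8 m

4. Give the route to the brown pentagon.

turn left 93°, forward 3.9 m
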